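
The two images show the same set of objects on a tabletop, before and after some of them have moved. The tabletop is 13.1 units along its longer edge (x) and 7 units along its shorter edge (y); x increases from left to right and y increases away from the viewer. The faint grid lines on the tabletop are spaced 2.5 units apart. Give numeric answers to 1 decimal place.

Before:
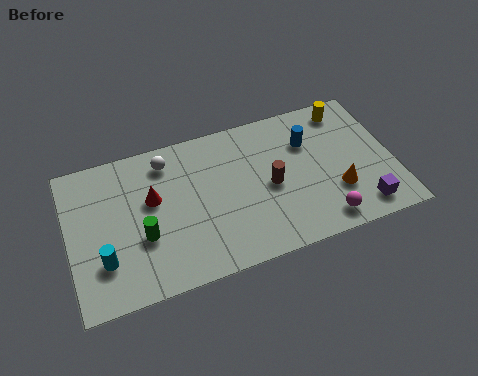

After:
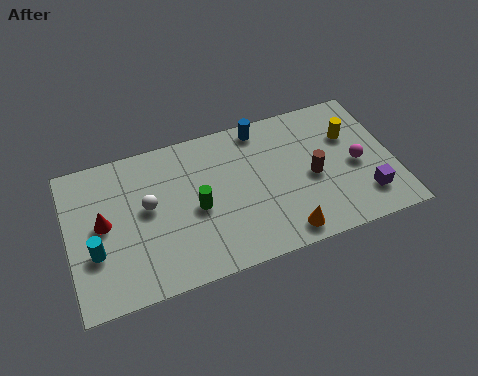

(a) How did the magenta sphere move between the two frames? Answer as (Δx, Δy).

(1.6, 2.2)

The magenta sphere started near (10.0, 1.0) and ended near (11.6, 3.2).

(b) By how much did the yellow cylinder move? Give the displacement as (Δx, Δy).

(0.0, -1.3)

From the two frames, the yellow cylinder sits at roughly (11.5, 6.0) before and (11.5, 4.7) after.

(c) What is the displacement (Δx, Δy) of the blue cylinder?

(-1.8, 1.3)

The blue cylinder was at about (9.8, 4.9) and moved to about (8.0, 6.2).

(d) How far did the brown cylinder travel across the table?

1.7

The brown cylinder was near (8.1, 3.3) before and (9.8, 3.2) after, so it travelled √(1.7² + 0.1²) ≈ 1.7 units.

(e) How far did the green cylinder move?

2.3

The green cylinder moved from about (2.9, 2.6) to (5.1, 3.2), a distance of √(2.2² + 0.6²) ≈ 2.3.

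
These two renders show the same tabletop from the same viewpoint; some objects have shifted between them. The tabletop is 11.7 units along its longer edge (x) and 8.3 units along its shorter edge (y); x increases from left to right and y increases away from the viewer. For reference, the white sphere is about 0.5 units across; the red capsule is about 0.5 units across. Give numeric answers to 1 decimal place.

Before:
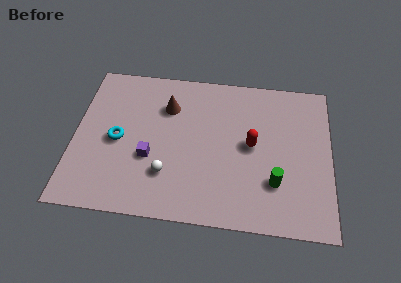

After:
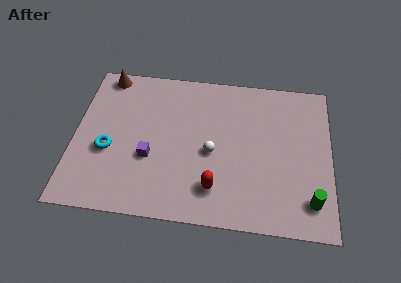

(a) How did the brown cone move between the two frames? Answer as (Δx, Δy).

(-2.9, 1.5)

The brown cone started near (4.2, 6.0) and ended near (1.3, 7.5).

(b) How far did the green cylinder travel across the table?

1.8

The green cylinder was near (9.2, 2.4) before and (10.8, 1.6) after, so it travelled √(1.6² + 0.8²) ≈ 1.8 units.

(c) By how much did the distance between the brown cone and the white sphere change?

+2.6

They were about 3.7 units apart before and 6.3 after — 2.6 units further apart.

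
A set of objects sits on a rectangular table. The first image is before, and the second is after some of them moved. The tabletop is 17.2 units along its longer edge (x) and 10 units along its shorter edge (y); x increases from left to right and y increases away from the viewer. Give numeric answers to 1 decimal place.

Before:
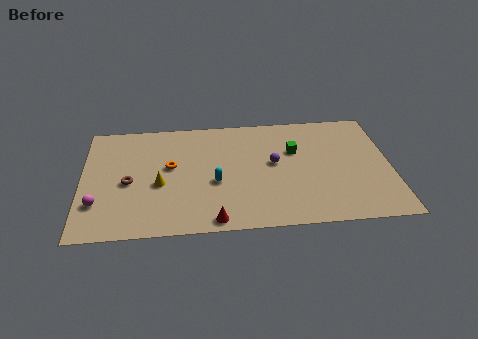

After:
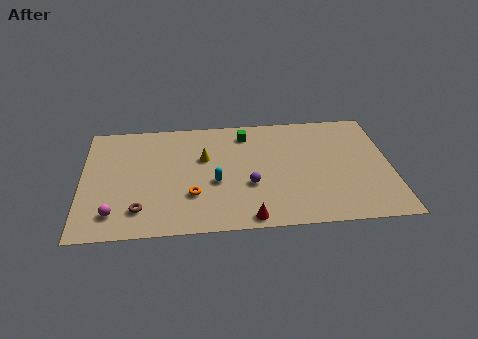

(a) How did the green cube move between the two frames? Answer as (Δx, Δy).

(-2.7, 1.8)

From the two frames, the green cube sits at roughly (11.9, 6.5) before and (9.2, 8.3) after.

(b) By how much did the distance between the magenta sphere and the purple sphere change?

-2.5

Before: roughly 10.2 units apart; after: 7.7. That's 2.5 units closer together.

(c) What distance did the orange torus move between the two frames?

2.9

From (4.9, 5.7) to (6.1, 3.1), the orange torus covered √(1.2² + 2.6²) ≈ 2.9 units.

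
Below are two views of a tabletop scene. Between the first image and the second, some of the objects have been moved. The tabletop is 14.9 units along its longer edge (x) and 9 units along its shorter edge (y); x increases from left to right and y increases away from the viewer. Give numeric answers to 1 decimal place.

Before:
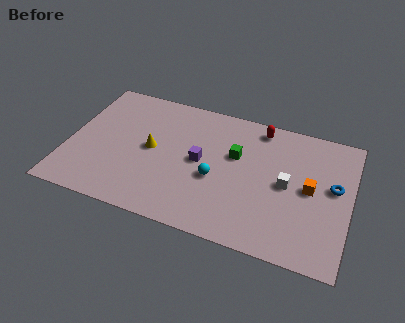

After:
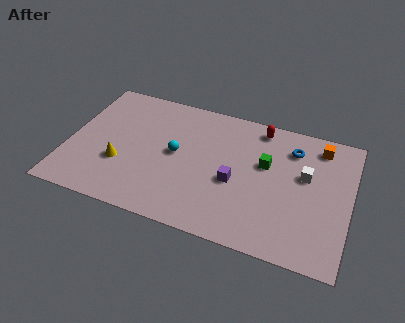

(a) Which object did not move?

the red capsule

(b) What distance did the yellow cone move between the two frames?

2.1

The yellow cone was near (4.4, 4.6) before and (2.9, 3.1) after, so it travelled √(1.5² + 1.5²) ≈ 2.1 units.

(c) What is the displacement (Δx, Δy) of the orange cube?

(0.3, 3.0)

The orange cube started near (12.8, 4.6) and ended near (13.1, 7.6).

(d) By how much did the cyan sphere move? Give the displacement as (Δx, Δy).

(-2.2, 1.0)

From the two frames, the cyan sphere sits at roughly (7.9, 3.7) before and (5.7, 4.7) after.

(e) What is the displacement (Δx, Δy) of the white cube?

(0.9, 0.9)

The white cube started near (11.6, 4.5) and ended near (12.5, 5.4).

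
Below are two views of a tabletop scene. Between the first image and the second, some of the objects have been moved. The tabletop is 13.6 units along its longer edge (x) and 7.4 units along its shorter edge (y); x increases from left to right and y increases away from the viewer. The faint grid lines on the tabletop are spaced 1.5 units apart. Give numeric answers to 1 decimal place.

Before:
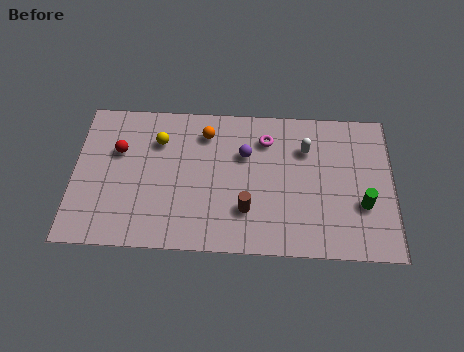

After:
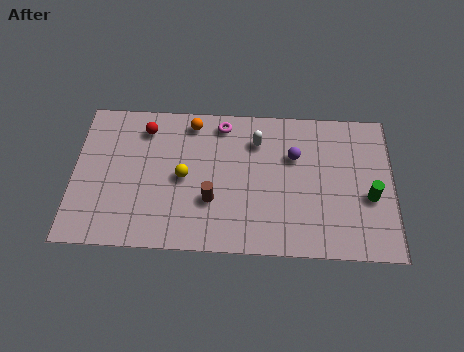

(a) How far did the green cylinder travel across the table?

0.5

The green cylinder was near (12.3, 2.6) before and (12.6, 3.0) after, so it travelled √(0.3² + 0.4²) ≈ 0.5 units.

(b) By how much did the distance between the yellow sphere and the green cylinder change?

-1.2

Before: roughly 9.1 units apart; after: 7.9. That's 1.2 units closer together.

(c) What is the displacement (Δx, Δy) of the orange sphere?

(-0.6, 0.5)

The orange sphere was at about (5.6, 5.9) and moved to about (5.0, 6.4).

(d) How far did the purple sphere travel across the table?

2.1

The purple sphere was near (7.3, 4.9) before and (9.4, 4.9) after, so it travelled √(2.1² + 0.0²) ≈ 2.1 units.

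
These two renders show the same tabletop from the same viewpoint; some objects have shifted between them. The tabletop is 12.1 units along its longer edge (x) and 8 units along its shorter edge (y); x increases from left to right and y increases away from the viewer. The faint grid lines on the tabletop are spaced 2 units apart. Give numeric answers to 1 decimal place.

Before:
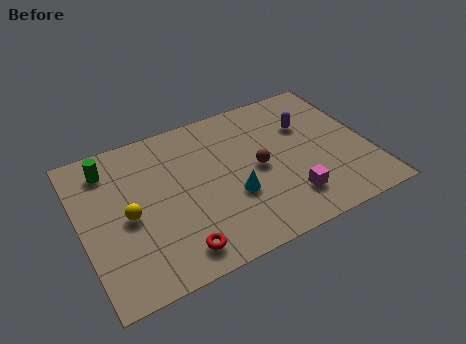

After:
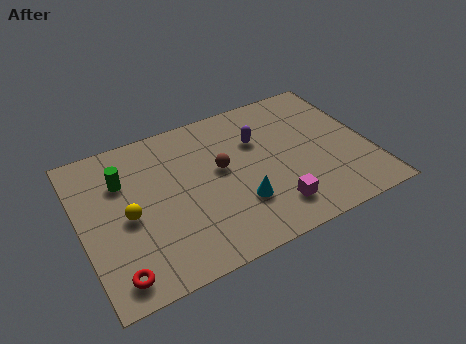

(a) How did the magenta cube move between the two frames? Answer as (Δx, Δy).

(-0.7, -0.2)

The magenta cube started near (8.4, 1.8) and ended near (7.7, 1.6).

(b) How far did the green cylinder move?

1.0

From (1.4, 6.5) to (1.9, 5.6), the green cylinder covered √(0.5² + 0.9²) ≈ 1.0 units.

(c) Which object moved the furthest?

the red torus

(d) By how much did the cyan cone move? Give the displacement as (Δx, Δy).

(0.2, -0.5)

From the two frames, the cyan cone sits at roughly (6.2, 2.9) before and (6.4, 2.4) after.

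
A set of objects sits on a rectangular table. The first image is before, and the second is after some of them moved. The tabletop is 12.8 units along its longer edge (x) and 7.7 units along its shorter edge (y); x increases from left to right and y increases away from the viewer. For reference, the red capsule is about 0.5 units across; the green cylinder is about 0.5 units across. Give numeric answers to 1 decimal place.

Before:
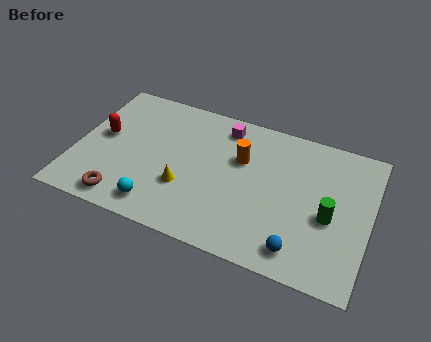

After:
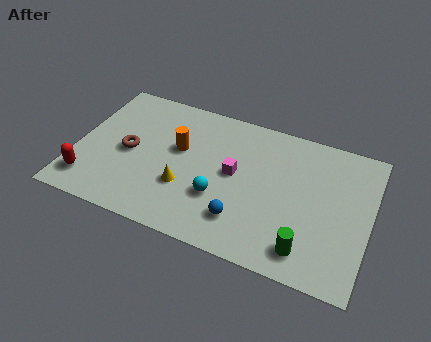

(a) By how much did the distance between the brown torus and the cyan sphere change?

+2.7

They were about 1.5 units apart before and 4.2 after — 2.7 units further apart.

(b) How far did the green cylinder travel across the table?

2.2

The green cylinder was near (11.1, 3.3) before and (10.3, 1.3) after, so it travelled √(0.8² + 2.0²) ≈ 2.2 units.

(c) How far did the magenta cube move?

2.5

From (6.2, 6.5) to (6.9, 4.1), the magenta cube covered √(0.7² + 2.4²) ≈ 2.5 units.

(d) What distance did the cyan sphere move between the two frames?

2.9

The cyan sphere moved from about (3.9, 1.2) to (6.4, 2.6), a distance of √(2.5² + 1.4²) ≈ 2.9.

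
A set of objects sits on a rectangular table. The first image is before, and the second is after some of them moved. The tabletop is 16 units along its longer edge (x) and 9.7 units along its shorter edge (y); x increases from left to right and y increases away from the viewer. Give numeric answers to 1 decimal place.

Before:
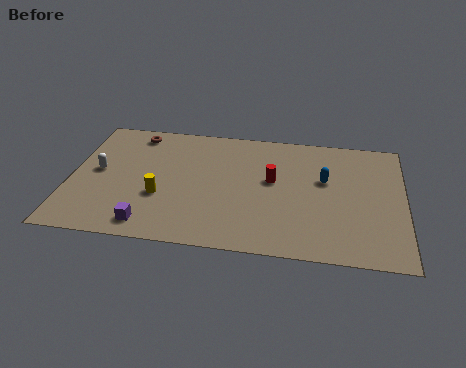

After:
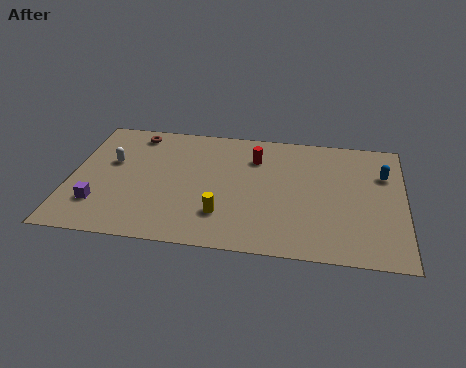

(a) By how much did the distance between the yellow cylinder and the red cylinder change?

-0.8

The distance was about 5.7 in the first image and 4.9 in the second, so they moved 0.8 units closer together.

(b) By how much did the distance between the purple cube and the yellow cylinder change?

+3.7

Before: roughly 2.2 units apart; after: 5.9. That's 3.7 units further apart.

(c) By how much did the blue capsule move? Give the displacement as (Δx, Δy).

(2.8, 0.8)

The blue capsule started near (12.2, 5.9) and ended near (15.0, 6.7).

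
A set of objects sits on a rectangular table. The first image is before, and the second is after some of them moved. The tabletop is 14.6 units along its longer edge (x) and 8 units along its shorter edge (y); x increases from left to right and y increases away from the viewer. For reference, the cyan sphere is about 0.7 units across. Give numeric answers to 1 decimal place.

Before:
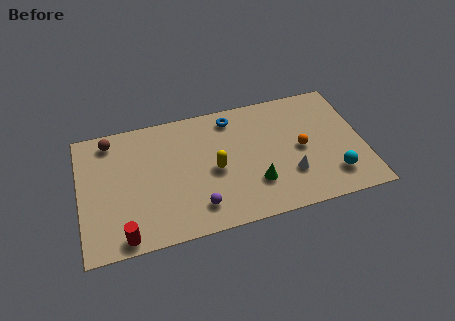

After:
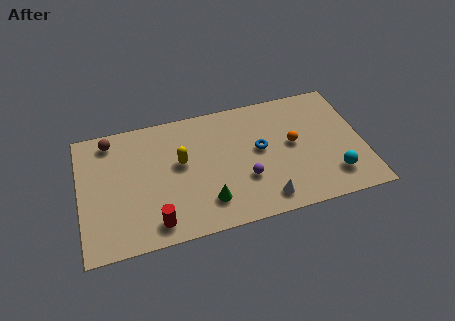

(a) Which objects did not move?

the cyan sphere and the brown sphere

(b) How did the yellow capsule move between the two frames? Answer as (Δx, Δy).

(-1.7, 0.9)

The yellow capsule was at about (6.9, 3.7) and moved to about (5.2, 4.6).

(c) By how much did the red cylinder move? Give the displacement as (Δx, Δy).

(1.6, 0.4)

From the two frames, the red cylinder sits at roughly (2.1, 0.8) before and (3.7, 1.2) after.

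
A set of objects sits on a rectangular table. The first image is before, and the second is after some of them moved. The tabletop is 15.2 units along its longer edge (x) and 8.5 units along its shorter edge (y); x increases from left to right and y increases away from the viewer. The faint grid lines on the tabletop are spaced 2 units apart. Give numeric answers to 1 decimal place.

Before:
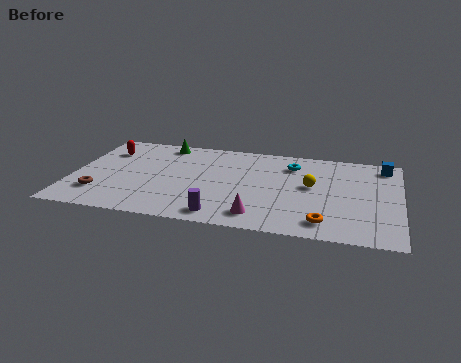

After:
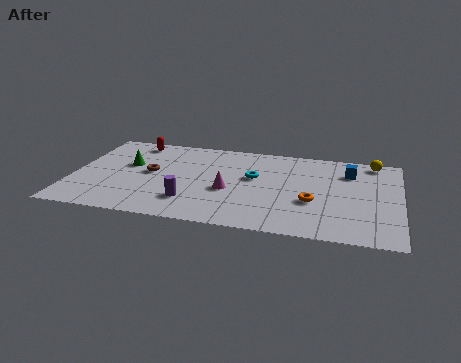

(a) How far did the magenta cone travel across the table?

2.6

The magenta cone was near (8.8, 1.4) before and (7.3, 3.5) after, so it travelled √(1.5² + 2.1²) ≈ 2.6 units.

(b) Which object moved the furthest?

the yellow sphere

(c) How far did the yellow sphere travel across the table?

4.0

The yellow sphere moved from about (11.1, 4.7) to (13.9, 7.6), a distance of √(2.8² + 2.9²) ≈ 4.0.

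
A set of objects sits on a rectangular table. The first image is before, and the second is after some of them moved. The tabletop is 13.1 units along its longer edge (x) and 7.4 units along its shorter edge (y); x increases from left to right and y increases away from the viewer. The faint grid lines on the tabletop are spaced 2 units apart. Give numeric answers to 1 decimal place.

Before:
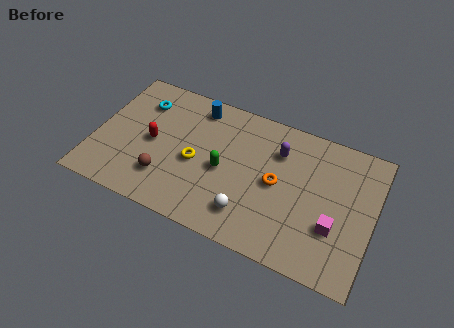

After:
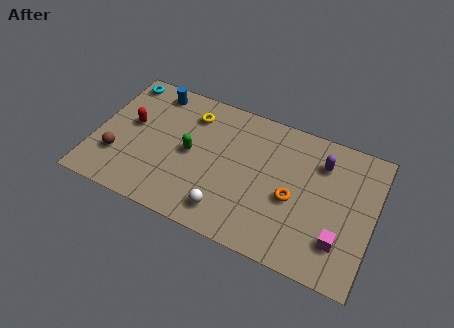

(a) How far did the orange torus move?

0.9

From (8.6, 3.7) to (9.4, 3.2), the orange torus covered √(0.8² + 0.5²) ≈ 0.9 units.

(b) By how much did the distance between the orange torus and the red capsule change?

+2.0

The distance was about 5.9 in the first image and 7.9 in the second, so they moved 2.0 units further apart.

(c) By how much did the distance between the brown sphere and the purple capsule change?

+3.8

They were about 6.1 units apart before and 9.9 after — 3.8 units further apart.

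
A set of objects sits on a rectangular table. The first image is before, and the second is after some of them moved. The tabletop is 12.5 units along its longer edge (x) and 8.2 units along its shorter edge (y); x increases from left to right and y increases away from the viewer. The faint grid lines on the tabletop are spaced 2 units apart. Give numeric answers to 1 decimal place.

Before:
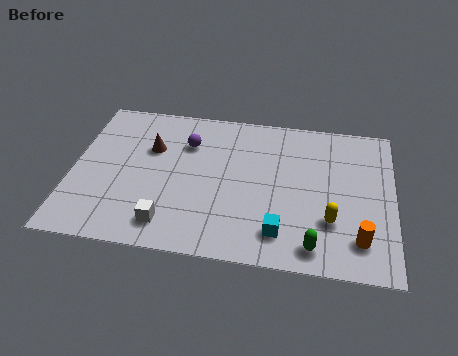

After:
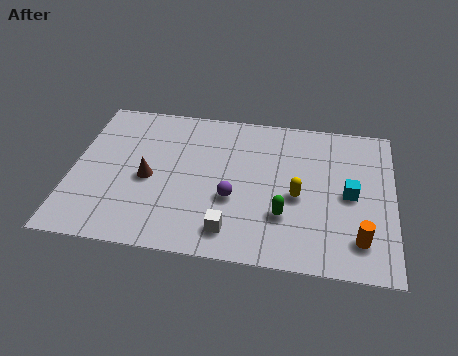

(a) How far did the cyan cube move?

3.5

From (8.2, 1.6) to (10.8, 4.0), the cyan cube covered √(2.6² + 2.4²) ≈ 3.5 units.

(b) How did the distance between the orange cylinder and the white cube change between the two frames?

-2.4

The distance was about 7.3 in the first image and 4.9 in the second, so they moved 2.4 units closer together.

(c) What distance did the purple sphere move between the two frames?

3.4

From (4.4, 5.9) to (6.3, 3.1), the purple sphere covered √(1.9² + 2.8²) ≈ 3.4 units.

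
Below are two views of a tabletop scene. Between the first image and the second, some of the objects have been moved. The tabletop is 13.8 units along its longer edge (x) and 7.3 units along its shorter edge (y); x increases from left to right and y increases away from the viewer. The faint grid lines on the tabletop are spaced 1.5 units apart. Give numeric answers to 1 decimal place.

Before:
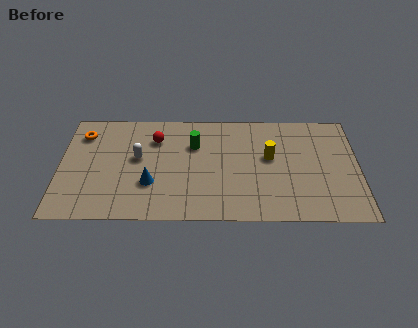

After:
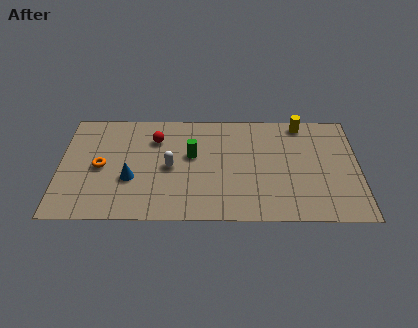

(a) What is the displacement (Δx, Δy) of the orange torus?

(0.9, -2.2)

The orange torus started near (1.0, 5.7) and ended near (1.9, 3.5).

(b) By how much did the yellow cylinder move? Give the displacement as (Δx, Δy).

(1.5, 2.3)

The yellow cylinder was at about (9.7, 4.2) and moved to about (11.2, 6.5).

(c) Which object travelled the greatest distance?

the yellow cylinder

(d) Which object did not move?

the red sphere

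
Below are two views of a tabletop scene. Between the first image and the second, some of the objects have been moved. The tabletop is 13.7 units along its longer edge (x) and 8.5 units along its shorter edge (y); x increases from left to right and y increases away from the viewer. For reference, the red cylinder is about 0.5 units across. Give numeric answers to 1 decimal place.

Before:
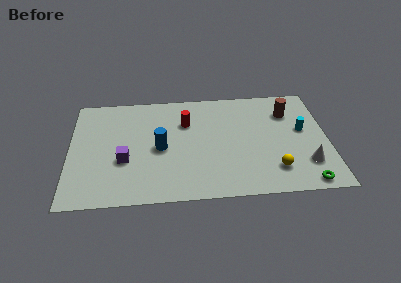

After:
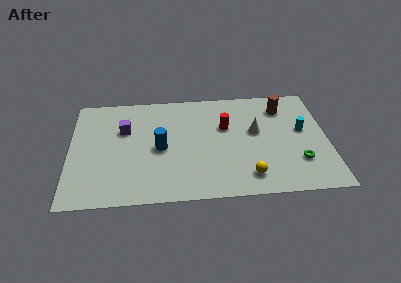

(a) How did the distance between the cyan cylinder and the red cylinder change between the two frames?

-2.2

The distance was about 6.3 in the first image and 4.1 in the second, so they moved 2.2 units closer together.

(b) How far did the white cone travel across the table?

3.7

From (12.5, 2.2) to (9.9, 4.9), the white cone covered √(2.6² + 2.7²) ≈ 3.7 units.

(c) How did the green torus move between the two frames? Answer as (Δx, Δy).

(-0.3, 1.6)

The green torus was at about (12.4, 0.8) and moved to about (12.1, 2.4).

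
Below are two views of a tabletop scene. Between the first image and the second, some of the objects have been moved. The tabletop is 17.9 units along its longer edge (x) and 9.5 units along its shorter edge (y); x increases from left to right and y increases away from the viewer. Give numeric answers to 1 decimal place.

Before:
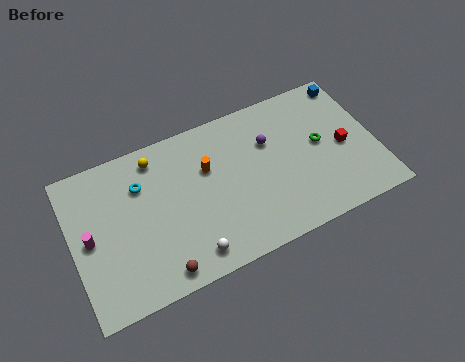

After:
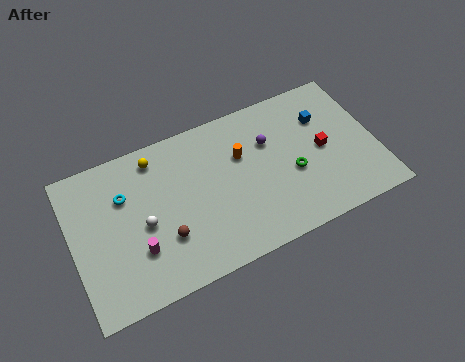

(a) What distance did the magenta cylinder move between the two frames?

3.2

The magenta cylinder moved from about (1.0, 4.7) to (3.6, 2.9), a distance of √(2.6² + 1.8²) ≈ 3.2.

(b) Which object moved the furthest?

the white sphere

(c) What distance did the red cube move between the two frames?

1.2

The red cube moved from about (16.0, 4.4) to (14.8, 4.7), a distance of √(1.2² + 0.3²) ≈ 1.2.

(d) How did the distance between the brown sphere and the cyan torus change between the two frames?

-1.7

The distance was about 5.7 in the first image and 4.0 in the second, so they moved 1.7 units closer together.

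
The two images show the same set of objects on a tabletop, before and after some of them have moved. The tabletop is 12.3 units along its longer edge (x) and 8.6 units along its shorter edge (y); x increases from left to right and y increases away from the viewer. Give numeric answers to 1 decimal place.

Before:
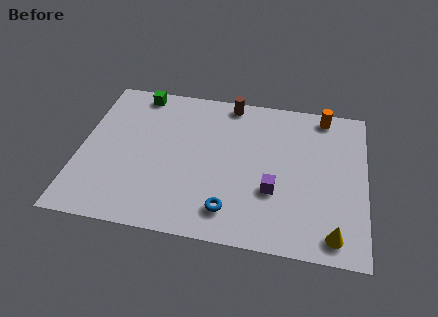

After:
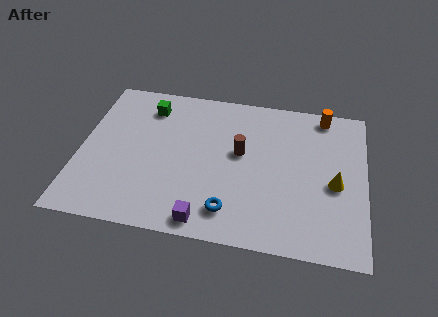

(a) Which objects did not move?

the blue torus and the orange cylinder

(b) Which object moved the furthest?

the purple cube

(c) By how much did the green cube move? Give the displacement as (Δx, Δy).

(0.5, -0.8)

The green cube started near (2.3, 7.7) and ended near (2.8, 6.9).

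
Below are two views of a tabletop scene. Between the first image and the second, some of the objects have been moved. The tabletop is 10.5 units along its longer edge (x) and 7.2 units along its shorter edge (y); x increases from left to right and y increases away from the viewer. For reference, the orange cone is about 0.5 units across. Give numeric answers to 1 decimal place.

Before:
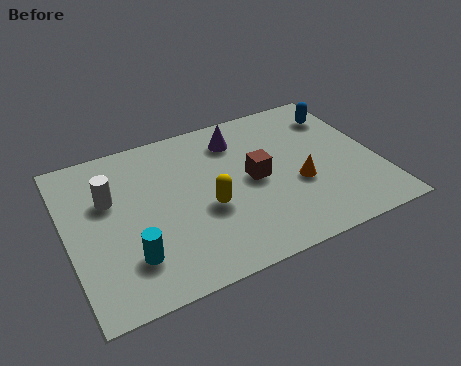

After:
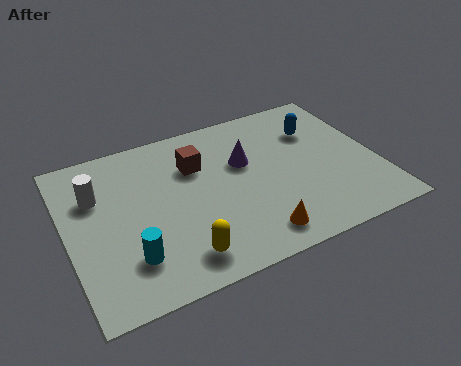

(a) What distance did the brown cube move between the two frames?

2.3

The brown cube moved from about (6.3, 3.6) to (4.5, 5.0), a distance of √(1.8² + 1.4²) ≈ 2.3.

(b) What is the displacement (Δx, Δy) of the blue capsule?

(-0.9, -0.5)

The blue capsule started near (9.6, 5.6) and ended near (8.7, 5.1).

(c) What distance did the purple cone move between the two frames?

1.2

The purple cone was near (6.0, 5.7) before and (6.1, 4.5) after, so it travelled √(0.1² + 1.2²) ≈ 1.2 units.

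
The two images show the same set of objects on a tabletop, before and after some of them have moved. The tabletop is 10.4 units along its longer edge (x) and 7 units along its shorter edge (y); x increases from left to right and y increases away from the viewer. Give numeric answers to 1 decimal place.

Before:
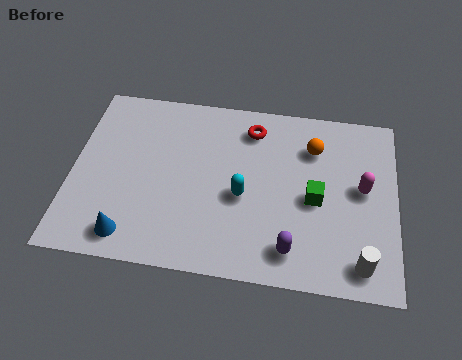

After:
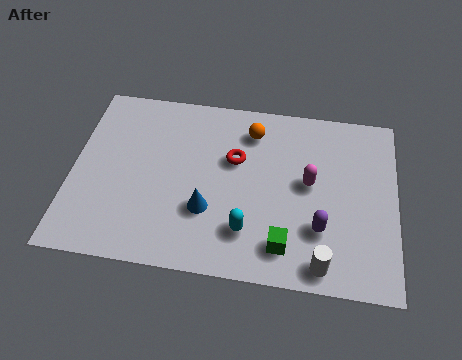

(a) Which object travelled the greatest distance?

the blue cone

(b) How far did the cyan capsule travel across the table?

1.3

The cyan capsule moved from about (5.5, 3.0) to (5.7, 1.7), a distance of √(0.2² + 1.3²) ≈ 1.3.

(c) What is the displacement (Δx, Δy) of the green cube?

(-0.9, -1.9)

The green cube was at about (7.8, 3.2) and moved to about (6.9, 1.3).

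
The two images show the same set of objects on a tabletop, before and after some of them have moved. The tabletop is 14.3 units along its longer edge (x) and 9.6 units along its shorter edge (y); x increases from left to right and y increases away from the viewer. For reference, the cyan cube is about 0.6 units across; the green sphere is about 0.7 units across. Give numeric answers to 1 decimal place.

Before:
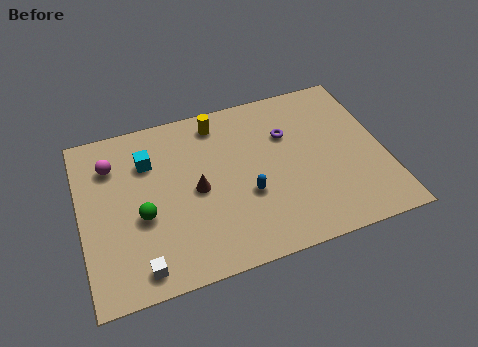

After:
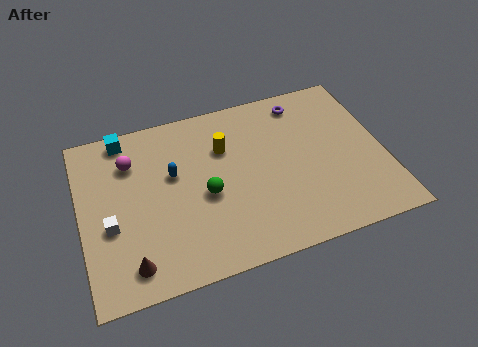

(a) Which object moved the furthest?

the brown cone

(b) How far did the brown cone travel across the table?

4.5

The brown cone was near (5.4, 4.6) before and (2.1, 1.5) after, so it travelled √(3.3² + 3.1²) ≈ 4.5 units.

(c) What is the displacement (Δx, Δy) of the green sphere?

(3.0, 0.3)

From the two frames, the green sphere sits at roughly (2.8, 3.9) before and (5.8, 4.2) after.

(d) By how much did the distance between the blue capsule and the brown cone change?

+2.4

The distance was about 2.5 in the first image and 4.9 in the second, so they moved 2.4 units further apart.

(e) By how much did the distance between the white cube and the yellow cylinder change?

-1.9

The distance was about 8.2 in the first image and 6.3 in the second, so they moved 1.9 units closer together.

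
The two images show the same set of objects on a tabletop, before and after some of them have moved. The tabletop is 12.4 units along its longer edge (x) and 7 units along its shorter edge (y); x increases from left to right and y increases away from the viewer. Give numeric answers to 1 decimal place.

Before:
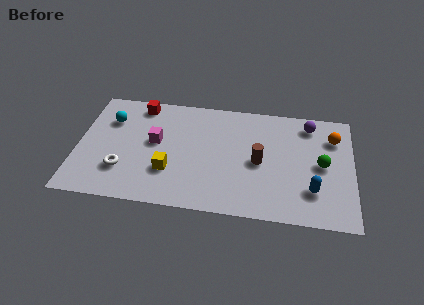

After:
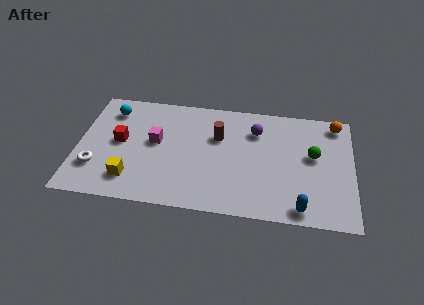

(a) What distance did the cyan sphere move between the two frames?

0.6

The cyan sphere was near (1.4, 5.0) before and (1.4, 5.6) after, so it travelled √(0.0² + 0.6²) ≈ 0.6 units.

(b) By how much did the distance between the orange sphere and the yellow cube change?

+2.3

The distance was about 7.9 in the first image and 10.2 in the second, so they moved 2.3 units further apart.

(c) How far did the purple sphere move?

2.5

The purple sphere was near (10.4, 5.9) before and (8.0, 5.2) after, so it travelled √(2.4² + 0.7²) ≈ 2.5 units.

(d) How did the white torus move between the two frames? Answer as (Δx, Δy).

(-1.2, 0.0)

From the two frames, the white torus sits at roughly (2.1, 2.0) before and (0.9, 2.0) after.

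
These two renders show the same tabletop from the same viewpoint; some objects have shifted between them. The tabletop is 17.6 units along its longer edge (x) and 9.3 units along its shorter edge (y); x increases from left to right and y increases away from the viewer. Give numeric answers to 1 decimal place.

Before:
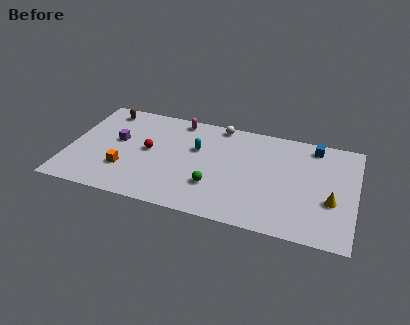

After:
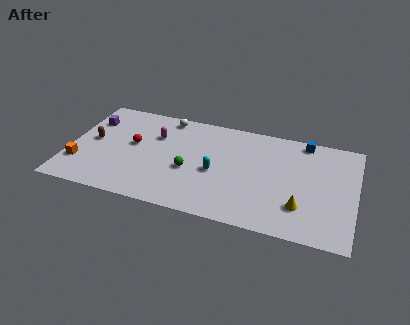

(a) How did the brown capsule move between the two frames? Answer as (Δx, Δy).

(-0.5, -3.1)

The brown capsule was at about (1.9, 8.0) and moved to about (1.4, 4.9).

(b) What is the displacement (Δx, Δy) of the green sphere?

(-1.6, 1.0)

The green sphere was at about (9.1, 2.8) and moved to about (7.5, 3.8).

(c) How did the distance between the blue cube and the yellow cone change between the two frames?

+1.1

Before: roughly 4.8 units apart; after: 5.9. That's 1.1 units further apart.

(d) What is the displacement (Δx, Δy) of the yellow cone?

(-1.8, -1.0)

The yellow cone was at about (16.2, 3.5) and moved to about (14.4, 2.5).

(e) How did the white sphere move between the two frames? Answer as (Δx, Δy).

(-3.3, -0.2)

The white sphere started near (9.0, 8.5) and ended near (5.7, 8.3).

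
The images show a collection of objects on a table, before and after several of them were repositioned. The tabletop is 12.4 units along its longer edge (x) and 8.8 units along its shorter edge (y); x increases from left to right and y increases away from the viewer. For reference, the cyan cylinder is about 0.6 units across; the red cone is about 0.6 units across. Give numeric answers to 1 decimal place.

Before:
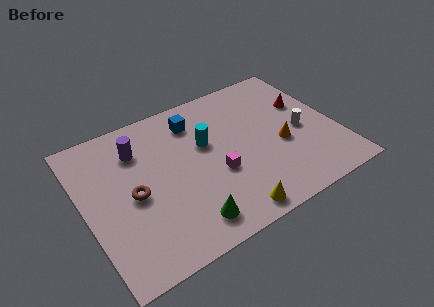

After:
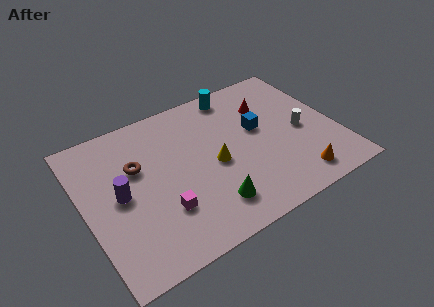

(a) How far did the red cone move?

1.9

From (11.2, 5.6) to (9.4, 6.3), the red cone covered √(1.8² + 0.7²) ≈ 1.9 units.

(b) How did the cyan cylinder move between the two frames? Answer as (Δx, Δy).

(1.9, 2.4)

The cyan cylinder started near (6.1, 5.4) and ended near (8.0, 7.8).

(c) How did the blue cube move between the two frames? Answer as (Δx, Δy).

(2.9, -1.9)

From the two frames, the blue cube sits at roughly (5.8, 7.0) before and (8.7, 5.1) after.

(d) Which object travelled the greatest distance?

the blue cube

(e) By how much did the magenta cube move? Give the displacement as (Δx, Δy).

(-2.8, -0.8)

The magenta cube started near (6.3, 3.4) and ended near (3.5, 2.6).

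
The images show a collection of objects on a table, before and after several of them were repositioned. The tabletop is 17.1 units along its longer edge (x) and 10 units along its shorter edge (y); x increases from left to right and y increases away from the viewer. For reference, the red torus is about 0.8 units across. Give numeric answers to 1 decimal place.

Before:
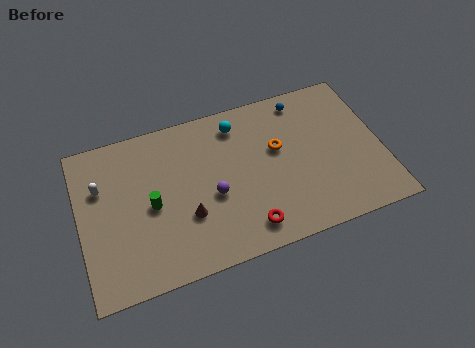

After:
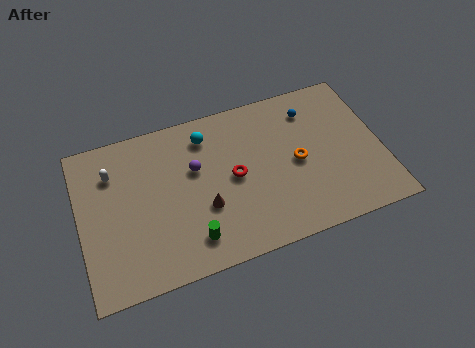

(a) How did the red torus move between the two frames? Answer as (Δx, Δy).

(-0.4, 3.4)

The red torus was at about (9.1, 1.6) and moved to about (8.7, 5.0).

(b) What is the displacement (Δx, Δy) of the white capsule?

(0.7, 0.7)

The white capsule was at about (1.3, 6.7) and moved to about (2.0, 7.4).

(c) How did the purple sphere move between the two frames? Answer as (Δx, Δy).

(-0.8, 2.0)

The purple sphere started near (7.4, 4.2) and ended near (6.6, 6.2).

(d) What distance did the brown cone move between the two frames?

1.0

The brown cone moved from about (5.9, 3.4) to (6.9, 3.6), a distance of √(1.0² + 0.2²) ≈ 1.0.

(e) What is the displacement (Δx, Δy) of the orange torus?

(1.0, -1.2)

The orange torus was at about (11.3, 6.0) and moved to about (12.3, 4.8).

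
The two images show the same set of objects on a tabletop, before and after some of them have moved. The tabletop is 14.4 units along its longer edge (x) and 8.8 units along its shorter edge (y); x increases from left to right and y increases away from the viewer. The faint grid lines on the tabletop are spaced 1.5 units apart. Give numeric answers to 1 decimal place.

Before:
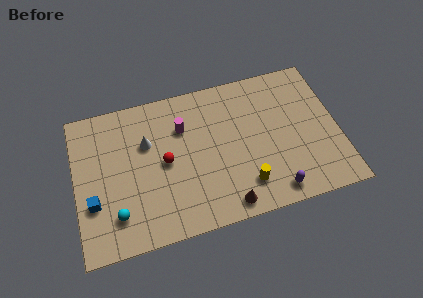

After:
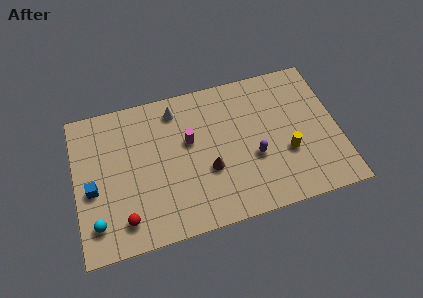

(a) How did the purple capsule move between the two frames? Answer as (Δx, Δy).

(-0.9, 2.3)

The purple capsule was at about (10.6, 1.1) and moved to about (9.7, 3.4).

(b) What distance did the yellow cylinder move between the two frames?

2.7

The yellow cylinder moved from about (9.1, 1.9) to (11.5, 3.2), a distance of √(2.4² + 1.3²) ≈ 2.7.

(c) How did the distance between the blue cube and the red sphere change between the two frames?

-1.5

Before: roughly 4.2 units apart; after: 2.7. That's 1.5 units closer together.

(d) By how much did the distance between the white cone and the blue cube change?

+1.8

The distance was about 4.2 in the first image and 6.0 in the second, so they moved 1.8 units further apart.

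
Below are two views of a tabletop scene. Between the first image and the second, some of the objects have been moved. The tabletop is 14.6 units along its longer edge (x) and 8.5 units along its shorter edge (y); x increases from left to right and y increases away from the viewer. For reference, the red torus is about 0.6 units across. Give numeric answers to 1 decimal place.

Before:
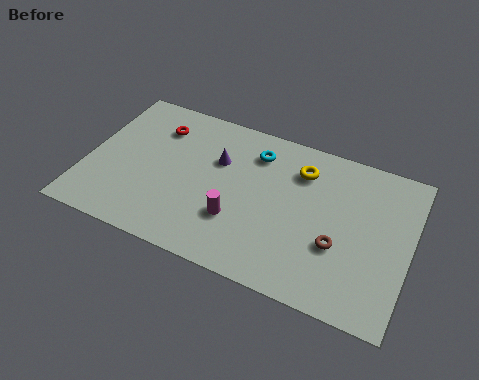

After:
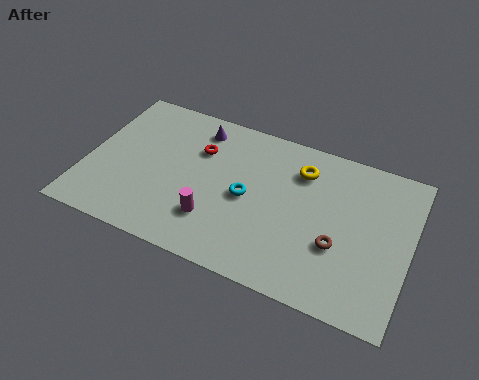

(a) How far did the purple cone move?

1.9

From (5.8, 5.6) to (4.7, 7.1), the purple cone covered √(1.1² + 1.5²) ≈ 1.9 units.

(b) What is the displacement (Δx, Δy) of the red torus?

(2.0, -0.6)

The red torus was at about (2.9, 6.5) and moved to about (4.9, 5.9).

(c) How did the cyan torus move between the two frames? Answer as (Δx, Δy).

(-0.1, -2.6)

From the two frames, the cyan torus sits at roughly (7.4, 6.7) before and (7.3, 4.1) after.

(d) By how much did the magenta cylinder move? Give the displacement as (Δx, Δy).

(-1.0, -0.4)

From the two frames, the magenta cylinder sits at roughly (7.0, 2.7) before and (6.0, 2.3) after.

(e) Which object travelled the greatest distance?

the cyan torus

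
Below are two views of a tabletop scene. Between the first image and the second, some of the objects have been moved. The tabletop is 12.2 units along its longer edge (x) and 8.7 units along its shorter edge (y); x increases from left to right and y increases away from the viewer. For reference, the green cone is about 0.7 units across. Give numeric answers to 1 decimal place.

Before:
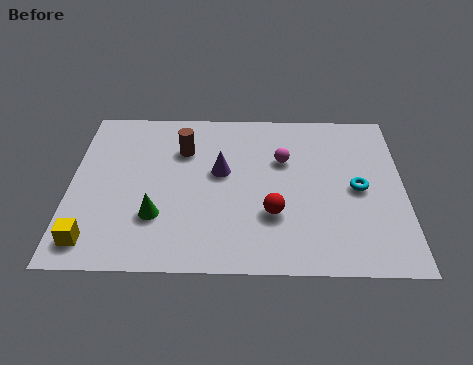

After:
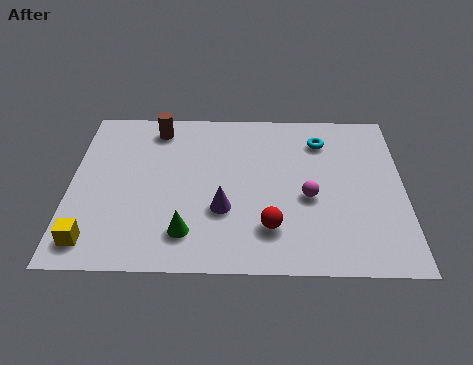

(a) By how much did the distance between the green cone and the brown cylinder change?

+2.0

Before: roughly 3.7 units apart; after: 5.7. That's 2.0 units further apart.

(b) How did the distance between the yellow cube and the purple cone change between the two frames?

-0.9

Before: roughly 5.9 units apart; after: 5.0. That's 0.9 units closer together.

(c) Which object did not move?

the yellow cube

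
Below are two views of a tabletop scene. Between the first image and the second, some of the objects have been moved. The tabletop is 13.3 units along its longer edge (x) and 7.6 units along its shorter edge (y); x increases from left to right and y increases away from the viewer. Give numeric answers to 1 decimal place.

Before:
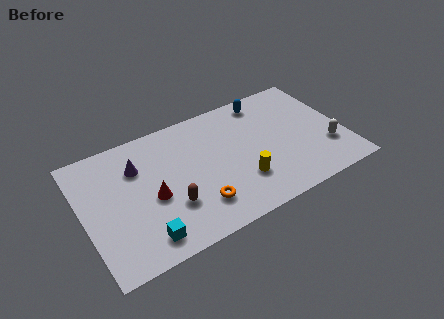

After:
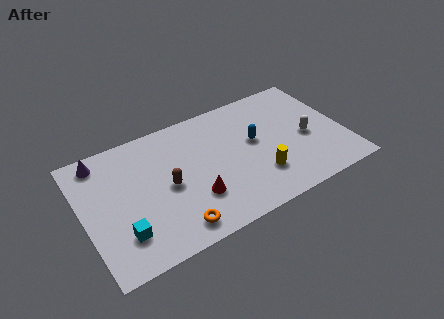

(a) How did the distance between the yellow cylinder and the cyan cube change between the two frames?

+1.8

Before: roughly 5.2 units apart; after: 7.0. That's 1.8 units further apart.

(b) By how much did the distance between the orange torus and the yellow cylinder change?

+2.3

They were about 2.3 units apart before and 4.6 after — 2.3 units further apart.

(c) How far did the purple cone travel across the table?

2.1

The purple cone moved from about (2.9, 5.4) to (1.2, 6.6), a distance of √(1.7² + 1.2²) ≈ 2.1.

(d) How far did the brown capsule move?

1.2

The brown capsule moved from about (4.2, 2.4) to (4.2, 3.6), a distance of √(0.0² + 1.2²) ≈ 1.2.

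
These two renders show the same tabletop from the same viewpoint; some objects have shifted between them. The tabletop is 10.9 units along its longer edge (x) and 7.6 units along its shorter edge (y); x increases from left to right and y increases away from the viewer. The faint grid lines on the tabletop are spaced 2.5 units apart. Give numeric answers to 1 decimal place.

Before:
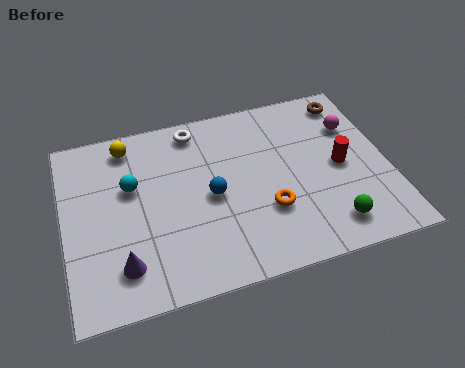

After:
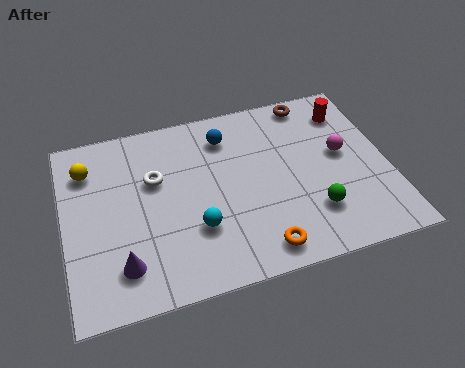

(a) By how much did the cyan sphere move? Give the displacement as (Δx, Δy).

(2.0, -2.3)

From the two frames, the cyan sphere sits at roughly (2.3, 4.7) before and (4.3, 2.4) after.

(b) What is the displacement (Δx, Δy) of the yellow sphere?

(-1.4, -0.7)

The yellow sphere was at about (2.3, 6.5) and moved to about (0.9, 5.8).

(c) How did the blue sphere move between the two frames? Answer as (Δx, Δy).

(0.7, 2.4)

The blue sphere started near (4.9, 3.6) and ended near (5.6, 6.0).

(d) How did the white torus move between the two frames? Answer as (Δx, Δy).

(-1.5, -1.8)

From the two frames, the white torus sits at roughly (4.6, 6.6) before and (3.1, 4.8) after.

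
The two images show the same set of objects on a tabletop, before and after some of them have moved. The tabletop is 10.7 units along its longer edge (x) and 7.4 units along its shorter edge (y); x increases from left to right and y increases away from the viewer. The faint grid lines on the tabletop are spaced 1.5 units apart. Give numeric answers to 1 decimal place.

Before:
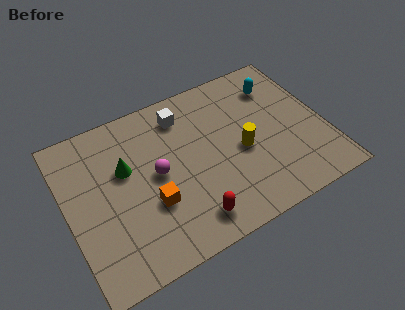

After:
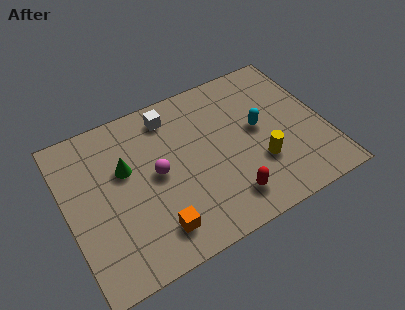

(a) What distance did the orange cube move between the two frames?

1.2

The orange cube moved from about (3.3, 2.6) to (3.3, 1.4), a distance of √(0.0² + 1.2²) ≈ 1.2.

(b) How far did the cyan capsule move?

2.0

The cyan capsule moved from about (9.1, 5.7) to (8.0, 4.0), a distance of √(1.1² + 1.7²) ≈ 2.0.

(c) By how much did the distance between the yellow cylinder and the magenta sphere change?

+0.8

Before: roughly 3.5 units apart; after: 4.3. That's 0.8 units further apart.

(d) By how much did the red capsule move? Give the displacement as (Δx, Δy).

(1.6, 0.2)

The red capsule started near (4.7, 1.2) and ended near (6.3, 1.4).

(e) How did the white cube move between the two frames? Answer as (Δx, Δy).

(-0.5, 0.2)

The white cube was at about (5.1, 6.0) and moved to about (4.6, 6.2).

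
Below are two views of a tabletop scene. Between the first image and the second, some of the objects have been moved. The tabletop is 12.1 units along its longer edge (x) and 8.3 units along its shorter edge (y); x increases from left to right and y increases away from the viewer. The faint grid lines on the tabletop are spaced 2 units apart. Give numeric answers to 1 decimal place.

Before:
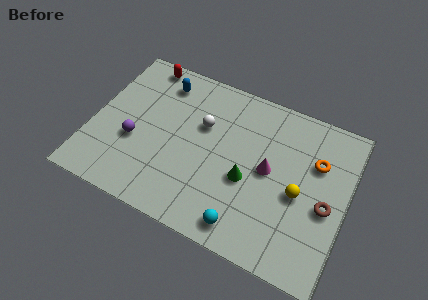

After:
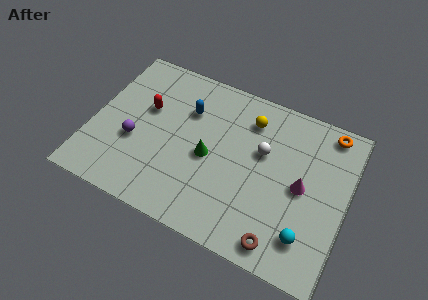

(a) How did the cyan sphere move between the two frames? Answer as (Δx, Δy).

(2.8, 0.7)

The cyan sphere was at about (7.7, 1.1) and moved to about (10.5, 1.8).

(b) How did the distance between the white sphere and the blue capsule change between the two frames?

+1.1

They were about 2.7 units apart before and 3.8 after — 1.1 units further apart.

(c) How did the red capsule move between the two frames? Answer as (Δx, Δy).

(0.5, -2.4)

The red capsule was at about (1.9, 7.5) and moved to about (2.4, 5.1).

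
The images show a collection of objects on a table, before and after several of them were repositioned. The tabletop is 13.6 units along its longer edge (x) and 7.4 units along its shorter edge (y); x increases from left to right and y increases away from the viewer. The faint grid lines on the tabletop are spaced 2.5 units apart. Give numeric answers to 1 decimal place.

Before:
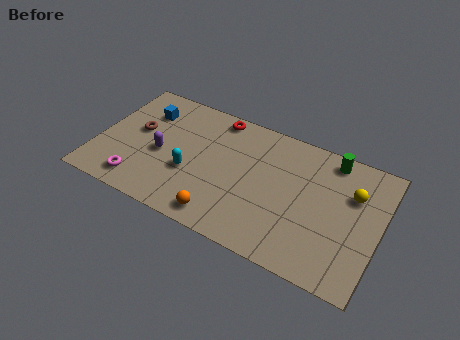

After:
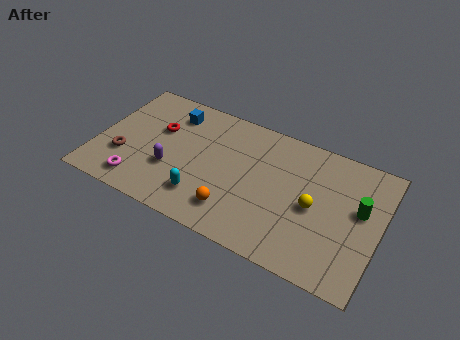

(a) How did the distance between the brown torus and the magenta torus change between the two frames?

-1.5

They were about 3.0 units apart before and 1.5 after — 1.5 units closer together.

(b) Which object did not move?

the magenta torus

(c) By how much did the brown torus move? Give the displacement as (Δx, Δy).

(-0.4, -1.8)

The brown torus started near (1.8, 4.2) and ended near (1.4, 2.4).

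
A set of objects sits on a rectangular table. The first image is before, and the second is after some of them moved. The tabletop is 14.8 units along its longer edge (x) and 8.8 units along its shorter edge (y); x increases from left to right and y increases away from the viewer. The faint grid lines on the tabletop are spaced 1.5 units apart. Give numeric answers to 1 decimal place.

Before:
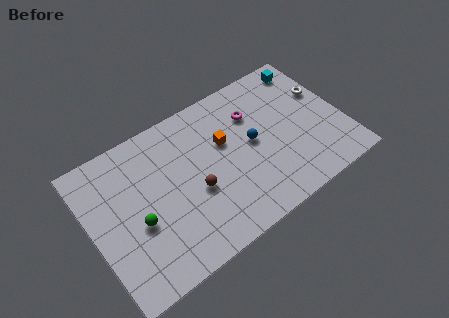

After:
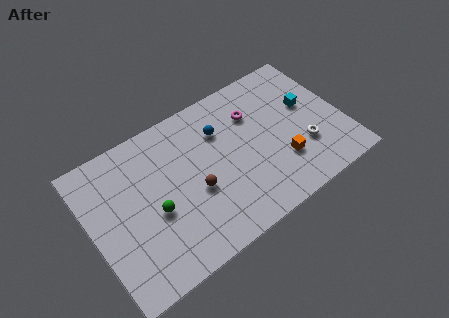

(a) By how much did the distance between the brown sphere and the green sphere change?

-1.0

They were about 3.4 units apart before and 2.4 after — 1.0 units closer together.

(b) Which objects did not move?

the magenta torus and the brown sphere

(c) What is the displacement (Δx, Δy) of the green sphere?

(1.0, 0.1)

From the two frames, the green sphere sits at roughly (2.5, 3.6) before and (3.5, 3.7) after.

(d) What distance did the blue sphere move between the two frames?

2.3

The blue sphere was near (9.5, 4.6) before and (7.9, 6.3) after, so it travelled √(1.6² + 1.7²) ≈ 2.3 units.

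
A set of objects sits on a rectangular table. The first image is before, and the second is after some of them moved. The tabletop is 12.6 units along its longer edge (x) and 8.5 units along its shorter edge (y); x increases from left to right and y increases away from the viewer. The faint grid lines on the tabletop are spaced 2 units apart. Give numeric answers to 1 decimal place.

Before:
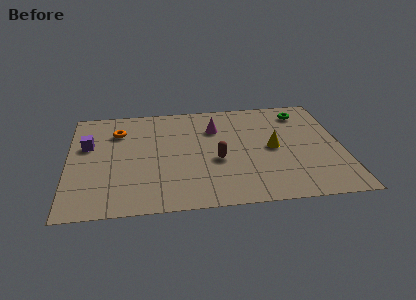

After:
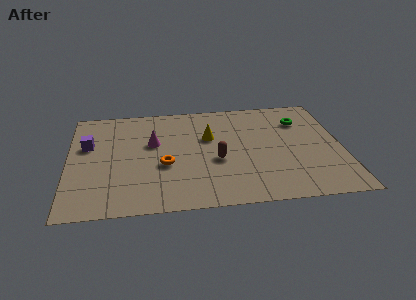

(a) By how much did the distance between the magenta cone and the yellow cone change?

-0.6

The distance was about 3.2 in the first image and 2.6 in the second, so they moved 0.6 units closer together.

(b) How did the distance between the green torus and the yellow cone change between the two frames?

+1.2

The distance was about 3.2 in the first image and 4.4 in the second, so they moved 1.2 units further apart.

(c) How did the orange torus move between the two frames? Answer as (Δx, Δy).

(2.1, -2.9)

The orange torus started near (2.3, 6.3) and ended near (4.4, 3.4).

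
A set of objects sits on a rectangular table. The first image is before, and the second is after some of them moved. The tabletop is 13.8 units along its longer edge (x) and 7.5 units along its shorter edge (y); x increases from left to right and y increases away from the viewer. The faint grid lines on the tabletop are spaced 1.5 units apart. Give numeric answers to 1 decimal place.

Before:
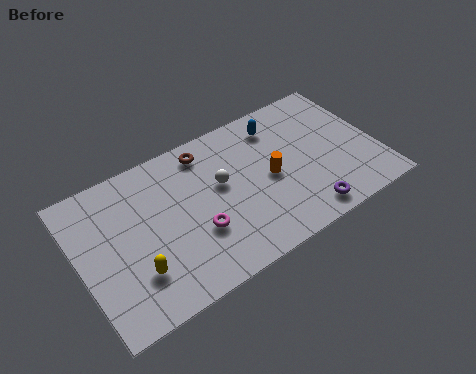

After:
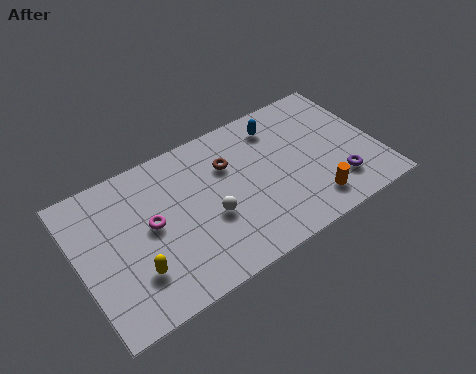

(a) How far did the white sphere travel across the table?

1.6

The white sphere moved from about (6.6, 4.4) to (5.9, 3.0), a distance of √(0.7² + 1.4²) ≈ 1.6.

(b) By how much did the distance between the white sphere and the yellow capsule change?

-1.2

The distance was about 4.9 in the first image and 3.7 in the second, so they moved 1.2 units closer together.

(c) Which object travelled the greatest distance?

the orange cylinder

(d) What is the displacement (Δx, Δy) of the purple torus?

(1.7, 0.8)

From the two frames, the purple torus sits at roughly (10.0, 1.0) before and (11.7, 1.8) after.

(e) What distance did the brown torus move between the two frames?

1.5

From (6.2, 6.4) to (7.1, 5.2), the brown torus covered √(0.9² + 1.2²) ≈ 1.5 units.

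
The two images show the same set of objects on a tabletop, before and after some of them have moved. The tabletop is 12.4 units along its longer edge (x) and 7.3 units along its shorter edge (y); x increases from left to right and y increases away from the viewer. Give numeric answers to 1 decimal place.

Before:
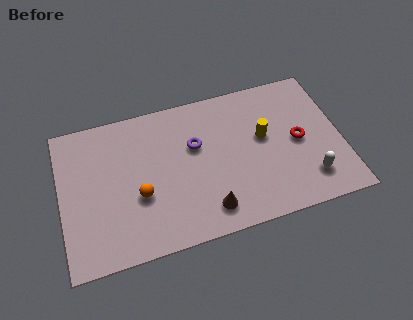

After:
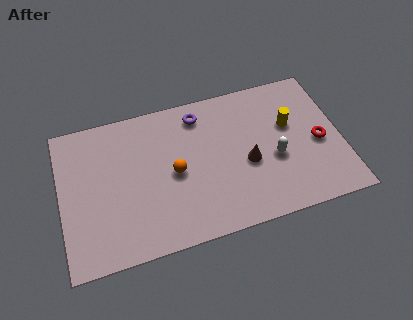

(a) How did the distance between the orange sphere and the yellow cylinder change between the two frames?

-0.5

They were about 5.8 units apart before and 5.3 after — 0.5 units closer together.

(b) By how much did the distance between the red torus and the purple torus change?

+1.2

Before: roughly 4.6 units apart; after: 5.8. That's 1.2 units further apart.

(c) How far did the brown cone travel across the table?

2.6

The brown cone was near (6.3, 1.3) before and (8.2, 3.1) after, so it travelled √(1.9² + 1.8²) ≈ 2.6 units.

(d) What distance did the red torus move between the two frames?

0.9

The red torus was near (10.5, 3.6) before and (11.4, 3.3) after, so it travelled √(0.9² + 0.3²) ≈ 0.9 units.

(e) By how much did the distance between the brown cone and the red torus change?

-1.6

Before: roughly 4.8 units apart; after: 3.2. That's 1.6 units closer together.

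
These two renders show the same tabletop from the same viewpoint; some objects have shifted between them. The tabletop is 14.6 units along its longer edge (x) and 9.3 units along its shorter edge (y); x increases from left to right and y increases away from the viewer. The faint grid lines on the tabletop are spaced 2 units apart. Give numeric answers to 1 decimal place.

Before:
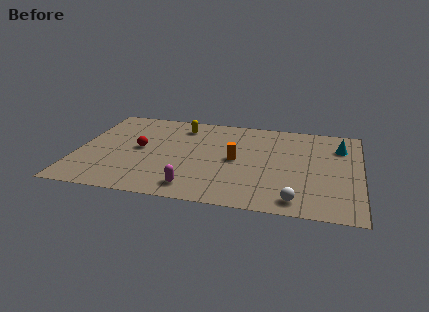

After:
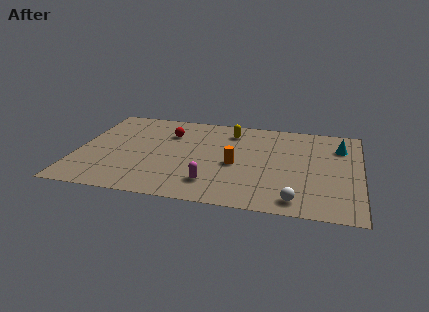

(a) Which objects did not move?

the white sphere and the cyan cone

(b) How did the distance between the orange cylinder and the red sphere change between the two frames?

-0.6

Before: roughly 5.0 units apart; after: 4.4. That's 0.6 units closer together.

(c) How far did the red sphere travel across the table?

2.4

From (3.2, 4.8) to (4.6, 6.7), the red sphere covered √(1.4² + 1.9²) ≈ 2.4 units.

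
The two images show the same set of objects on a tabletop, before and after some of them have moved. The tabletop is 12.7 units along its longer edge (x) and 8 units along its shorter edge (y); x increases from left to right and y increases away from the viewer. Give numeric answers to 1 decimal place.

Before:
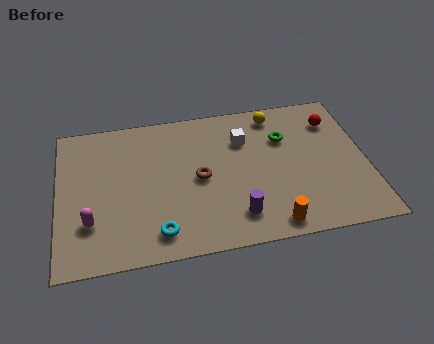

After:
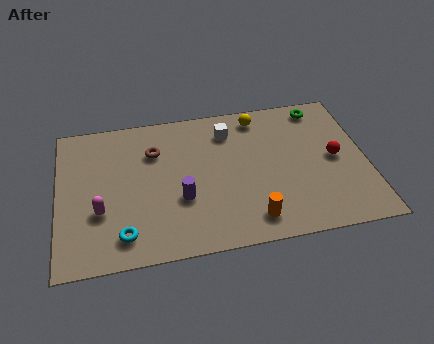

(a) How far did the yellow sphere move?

0.7

The yellow sphere moved from about (9.1, 6.9) to (8.4, 6.9), a distance of √(0.7² + 0.0²) ≈ 0.7.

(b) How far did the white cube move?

0.8

The white cube was near (7.7, 5.7) before and (7.1, 6.3) after, so it travelled √(0.6² + 0.6²) ≈ 0.8 units.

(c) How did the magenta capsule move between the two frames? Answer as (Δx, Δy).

(0.4, 0.5)

From the two frames, the magenta capsule sits at roughly (1.3, 2.3) before and (1.7, 2.8) after.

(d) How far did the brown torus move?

2.5

The brown torus moved from about (5.8, 3.9) to (4.0, 5.7), a distance of √(1.8² + 1.8²) ≈ 2.5.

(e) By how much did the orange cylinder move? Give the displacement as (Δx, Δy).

(-0.8, 0.4)

The orange cylinder started near (8.6, 0.9) and ended near (7.8, 1.3).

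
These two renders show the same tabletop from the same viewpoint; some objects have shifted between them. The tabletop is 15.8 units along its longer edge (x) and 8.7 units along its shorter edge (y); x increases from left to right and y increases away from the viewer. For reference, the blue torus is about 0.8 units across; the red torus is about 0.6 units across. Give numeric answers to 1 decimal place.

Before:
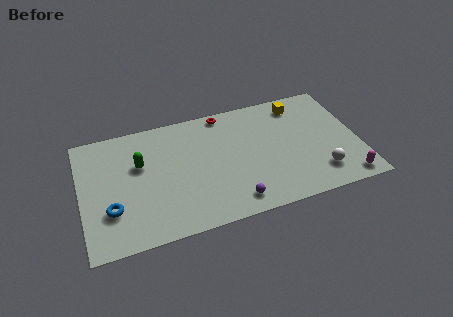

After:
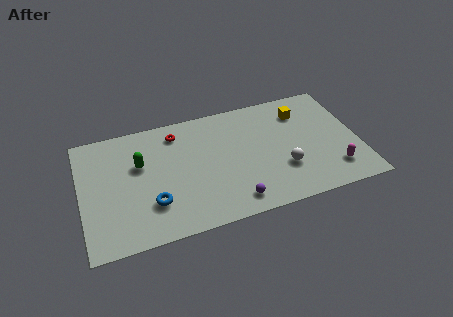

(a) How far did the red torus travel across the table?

2.9

The red torus moved from about (8.4, 7.9) to (5.6, 7.2), a distance of √(2.8² + 0.7²) ≈ 2.9.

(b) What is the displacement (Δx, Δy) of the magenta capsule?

(-0.6, 0.9)

The magenta capsule started near (14.8, 1.0) and ended near (14.2, 1.9).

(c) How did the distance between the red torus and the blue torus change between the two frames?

-3.6

Before: roughly 8.6 units apart; after: 5.0. That's 3.6 units closer together.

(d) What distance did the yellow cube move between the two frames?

0.6

From (12.7, 7.3) to (12.8, 6.7), the yellow cube covered √(0.1² + 0.6²) ≈ 0.6 units.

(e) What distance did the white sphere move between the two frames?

2.2

From (13.4, 1.9) to (11.4, 2.8), the white sphere covered √(2.0² + 0.9²) ≈ 2.2 units.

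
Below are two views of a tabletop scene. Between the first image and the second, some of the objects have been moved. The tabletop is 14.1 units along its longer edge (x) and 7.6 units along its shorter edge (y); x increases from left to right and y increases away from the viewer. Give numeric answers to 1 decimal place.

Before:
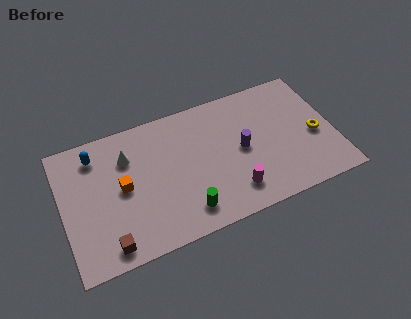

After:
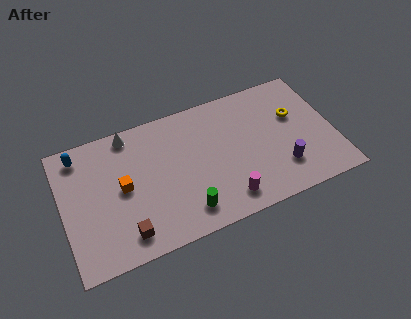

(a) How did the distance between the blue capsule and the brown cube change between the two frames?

+0.3

The distance was about 5.2 in the first image and 5.5 in the second, so they moved 0.3 units further apart.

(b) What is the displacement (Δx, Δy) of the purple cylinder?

(1.9, -1.8)

The purple cylinder started near (9.3, 3.8) and ended near (11.2, 2.0).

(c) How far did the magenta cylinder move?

0.5

From (8.6, 1.6) to (8.2, 1.3), the magenta cylinder covered √(0.4² + 0.3²) ≈ 0.5 units.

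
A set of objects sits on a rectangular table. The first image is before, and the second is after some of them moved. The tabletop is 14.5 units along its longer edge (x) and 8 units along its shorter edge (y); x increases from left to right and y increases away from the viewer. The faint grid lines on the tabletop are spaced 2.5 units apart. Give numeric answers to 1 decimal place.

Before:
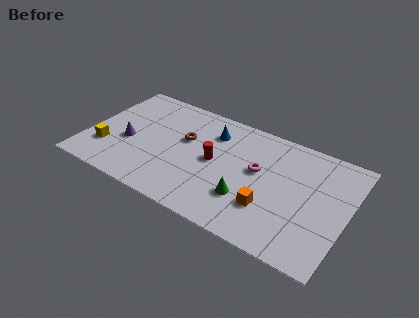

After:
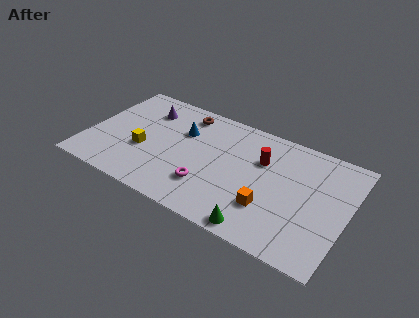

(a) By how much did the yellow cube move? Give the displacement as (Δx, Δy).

(2.0, 0.8)

The yellow cube was at about (1.2, 2.3) and moved to about (3.2, 3.1).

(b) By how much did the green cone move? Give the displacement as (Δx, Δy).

(0.9, -1.6)

From the two frames, the green cone sits at roughly (9.2, 2.4) before and (10.1, 0.8) after.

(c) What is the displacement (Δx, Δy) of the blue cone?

(-1.6, -0.7)

The blue cone was at about (6.7, 6.1) and moved to about (5.1, 5.4).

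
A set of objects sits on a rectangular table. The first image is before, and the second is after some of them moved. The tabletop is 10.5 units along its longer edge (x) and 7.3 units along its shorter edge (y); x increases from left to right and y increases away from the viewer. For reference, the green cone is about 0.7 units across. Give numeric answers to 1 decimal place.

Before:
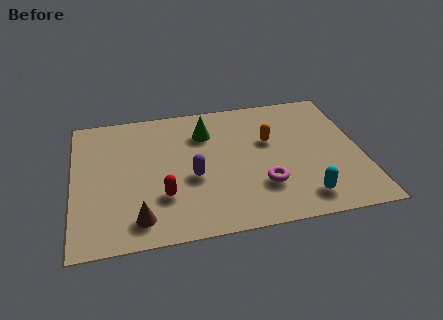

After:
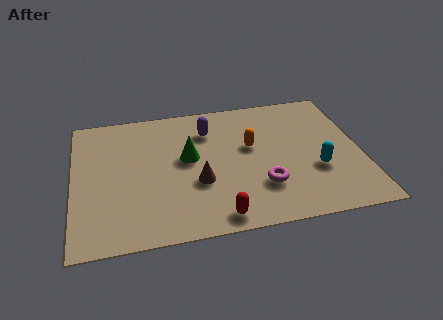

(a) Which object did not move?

the magenta torus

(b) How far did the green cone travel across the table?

1.5

The green cone was near (4.9, 5.4) before and (4.2, 4.1) after, so it travelled √(0.7² + 1.3²) ≈ 1.5 units.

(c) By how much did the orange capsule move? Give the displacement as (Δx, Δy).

(-0.7, -0.2)

The orange capsule started near (7.2, 4.5) and ended near (6.5, 4.3).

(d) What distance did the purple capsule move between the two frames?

2.6

The purple capsule moved from about (4.3, 3.0) to (5.0, 5.5), a distance of √(0.7² + 2.5²) ≈ 2.6.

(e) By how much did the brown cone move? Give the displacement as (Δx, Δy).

(2.2, 1.5)

The brown cone started near (2.3, 1.2) and ended near (4.5, 2.7).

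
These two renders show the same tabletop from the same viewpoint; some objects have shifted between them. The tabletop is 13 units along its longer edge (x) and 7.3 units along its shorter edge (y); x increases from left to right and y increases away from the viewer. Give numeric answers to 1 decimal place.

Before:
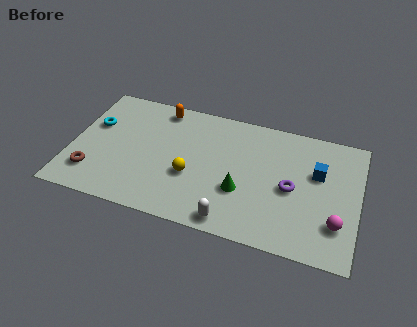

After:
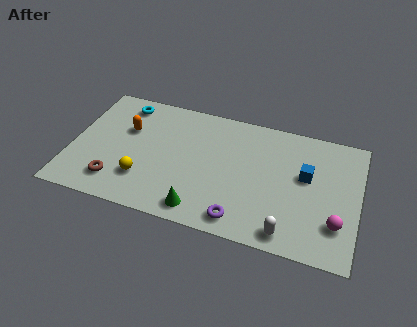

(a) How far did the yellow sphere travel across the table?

2.2

From (5.5, 2.8) to (3.4, 2.0), the yellow sphere covered √(2.1² + 0.8²) ≈ 2.2 units.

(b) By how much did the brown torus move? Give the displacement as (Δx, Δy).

(1.1, -0.2)

The brown torus was at about (1.1, 1.7) and moved to about (2.2, 1.5).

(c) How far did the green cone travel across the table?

2.3

The green cone moved from about (7.8, 2.6) to (6.1, 1.0), a distance of √(1.7² + 1.6²) ≈ 2.3.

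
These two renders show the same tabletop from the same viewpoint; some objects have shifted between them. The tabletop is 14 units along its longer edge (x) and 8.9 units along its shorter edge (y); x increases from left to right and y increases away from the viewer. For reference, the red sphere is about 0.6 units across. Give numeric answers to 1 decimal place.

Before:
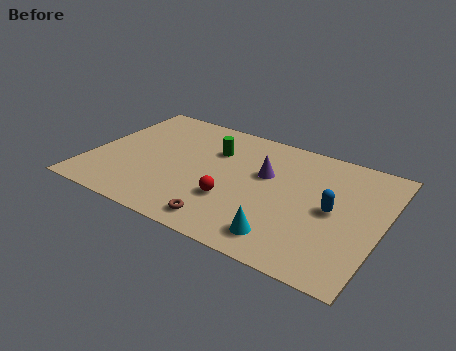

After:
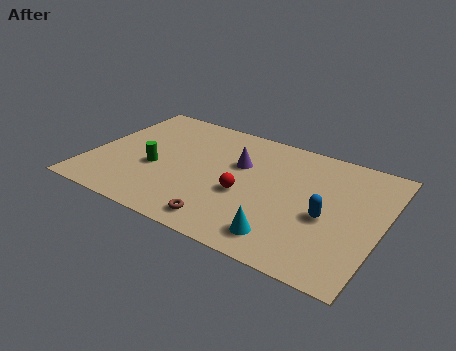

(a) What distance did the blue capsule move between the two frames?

0.6

The blue capsule moved from about (11.7, 4.4) to (11.5, 3.8), a distance of √(0.2² + 0.6²) ≈ 0.6.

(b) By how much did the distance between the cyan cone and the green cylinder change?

+0.7

They were about 6.2 units apart before and 6.9 after — 0.7 units further apart.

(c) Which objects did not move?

the brown torus and the cyan cone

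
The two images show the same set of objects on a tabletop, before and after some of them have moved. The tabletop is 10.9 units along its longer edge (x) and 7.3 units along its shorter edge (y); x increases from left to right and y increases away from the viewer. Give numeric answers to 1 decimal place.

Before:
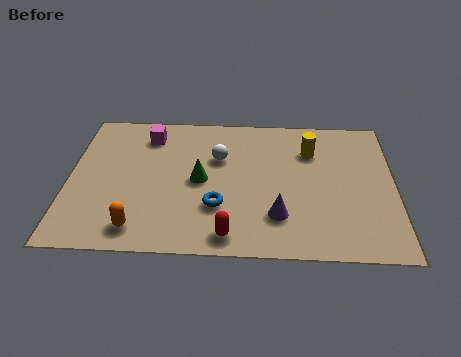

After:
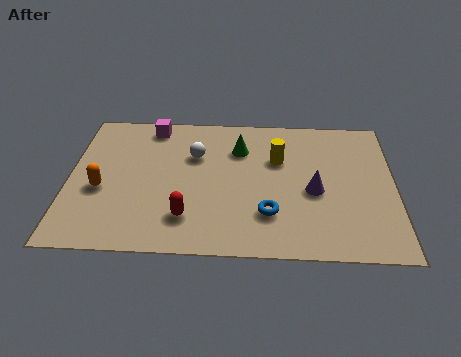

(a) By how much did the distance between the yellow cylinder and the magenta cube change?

-0.9

Before: roughly 5.5 units apart; after: 4.6. That's 0.9 units closer together.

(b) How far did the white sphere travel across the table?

0.8

The white sphere moved from about (5.0, 4.8) to (4.2, 4.9), a distance of √(0.8² + 0.1²) ≈ 0.8.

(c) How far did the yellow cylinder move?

1.2

From (8.1, 5.3) to (7.0, 4.8), the yellow cylinder covered √(1.1² + 0.5²) ≈ 1.2 units.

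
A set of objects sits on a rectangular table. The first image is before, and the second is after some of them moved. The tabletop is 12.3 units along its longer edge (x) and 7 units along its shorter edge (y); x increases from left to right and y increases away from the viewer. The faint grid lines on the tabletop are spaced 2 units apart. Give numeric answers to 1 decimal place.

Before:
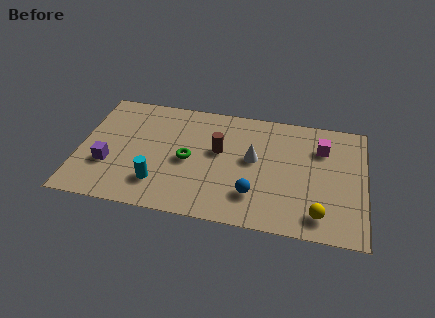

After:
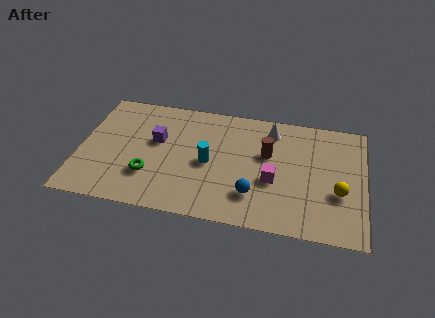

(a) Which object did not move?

the blue sphere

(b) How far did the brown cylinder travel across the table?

2.1

The brown cylinder was near (6.0, 4.1) before and (8.1, 4.3) after, so it travelled √(2.1² + 0.2²) ≈ 2.1 units.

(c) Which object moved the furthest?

the magenta cube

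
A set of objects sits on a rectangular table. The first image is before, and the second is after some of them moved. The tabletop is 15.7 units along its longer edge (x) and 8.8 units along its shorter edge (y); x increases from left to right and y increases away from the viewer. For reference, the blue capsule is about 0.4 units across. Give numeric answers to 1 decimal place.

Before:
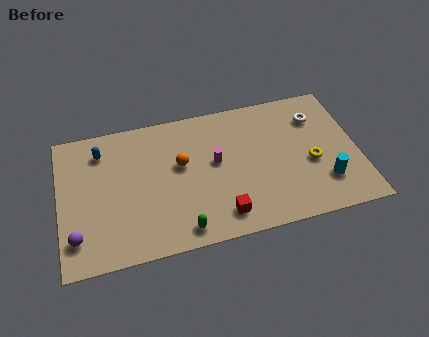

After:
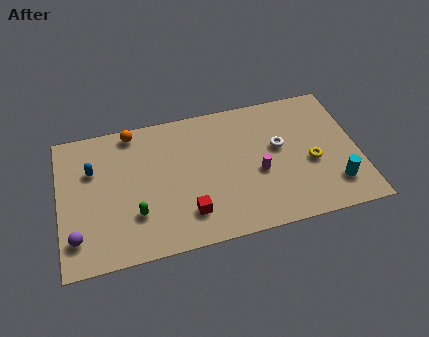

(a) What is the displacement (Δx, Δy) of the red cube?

(-1.7, 0.5)

From the two frames, the red cube sits at roughly (8.3, 1.5) before and (6.6, 2.0) after.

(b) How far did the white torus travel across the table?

2.6

From (13.7, 6.6) to (11.6, 5.1), the white torus covered √(2.1² + 1.5²) ≈ 2.6 units.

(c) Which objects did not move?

the yellow torus and the purple sphere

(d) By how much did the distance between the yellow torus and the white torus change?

-0.8

They were about 2.9 units apart before and 2.1 after — 0.8 units closer together.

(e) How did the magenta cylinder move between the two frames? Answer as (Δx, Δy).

(2.2, -1.2)

The magenta cylinder was at about (8.2, 4.9) and moved to about (10.4, 3.7).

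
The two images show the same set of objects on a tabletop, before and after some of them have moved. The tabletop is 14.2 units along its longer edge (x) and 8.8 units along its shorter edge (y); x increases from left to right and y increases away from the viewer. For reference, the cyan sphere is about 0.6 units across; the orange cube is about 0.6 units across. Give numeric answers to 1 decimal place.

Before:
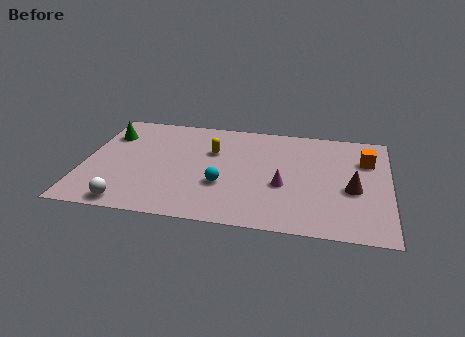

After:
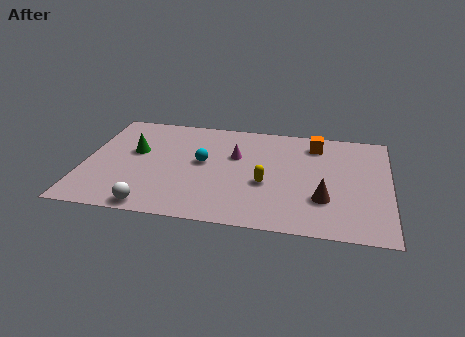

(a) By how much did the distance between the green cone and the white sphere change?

-1.2

They were about 5.7 units apart before and 4.5 after — 1.2 units closer together.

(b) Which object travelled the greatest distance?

the yellow capsule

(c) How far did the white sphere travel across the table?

1.1

From (2.3, 0.9) to (3.4, 0.8), the white sphere covered √(1.1² + 0.1²) ≈ 1.1 units.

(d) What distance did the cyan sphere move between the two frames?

2.0

The cyan sphere moved from about (6.5, 3.1) to (5.5, 4.8), a distance of √(1.0² + 1.7²) ≈ 2.0.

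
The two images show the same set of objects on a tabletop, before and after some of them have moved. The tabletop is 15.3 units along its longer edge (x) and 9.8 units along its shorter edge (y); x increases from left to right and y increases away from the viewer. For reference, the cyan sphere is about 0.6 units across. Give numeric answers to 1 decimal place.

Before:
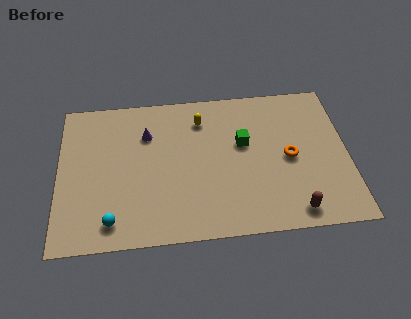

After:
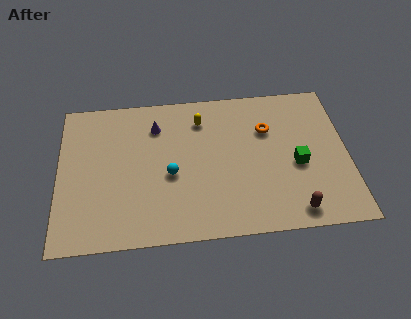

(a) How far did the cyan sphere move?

4.1

From (2.8, 1.5) to (5.9, 4.2), the cyan sphere covered √(3.1² + 2.7²) ≈ 4.1 units.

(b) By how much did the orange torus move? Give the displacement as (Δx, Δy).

(-1.1, 2.0)

The orange torus was at about (12.2, 4.7) and moved to about (11.1, 6.7).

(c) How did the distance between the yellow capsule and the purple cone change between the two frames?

-0.6

The distance was about 3.0 in the first image and 2.4 in the second, so they moved 0.6 units closer together.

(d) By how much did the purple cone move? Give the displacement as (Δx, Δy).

(0.5, 0.5)

The purple cone was at about (4.7, 7.0) and moved to about (5.2, 7.5).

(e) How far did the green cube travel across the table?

3.3

The green cube moved from about (9.8, 5.9) to (12.6, 4.2), a distance of √(2.8² + 1.7²) ≈ 3.3.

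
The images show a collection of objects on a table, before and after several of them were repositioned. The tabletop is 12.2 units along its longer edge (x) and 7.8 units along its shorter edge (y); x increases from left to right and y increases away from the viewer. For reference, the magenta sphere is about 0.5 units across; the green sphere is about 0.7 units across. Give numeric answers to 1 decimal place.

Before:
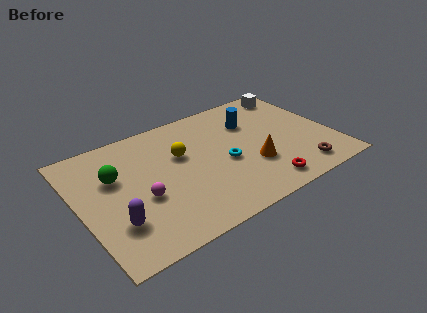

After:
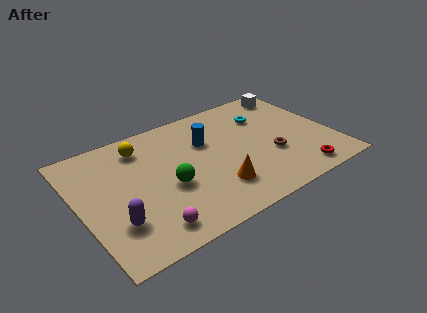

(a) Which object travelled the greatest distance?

the cyan torus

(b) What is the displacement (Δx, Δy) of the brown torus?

(-1.1, 1.6)

The brown torus was at about (10.2, 1.2) and moved to about (9.1, 2.8).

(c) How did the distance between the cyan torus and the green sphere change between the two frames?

+0.4

The distance was about 5.3 in the first image and 5.7 in the second, so they moved 0.4 units further apart.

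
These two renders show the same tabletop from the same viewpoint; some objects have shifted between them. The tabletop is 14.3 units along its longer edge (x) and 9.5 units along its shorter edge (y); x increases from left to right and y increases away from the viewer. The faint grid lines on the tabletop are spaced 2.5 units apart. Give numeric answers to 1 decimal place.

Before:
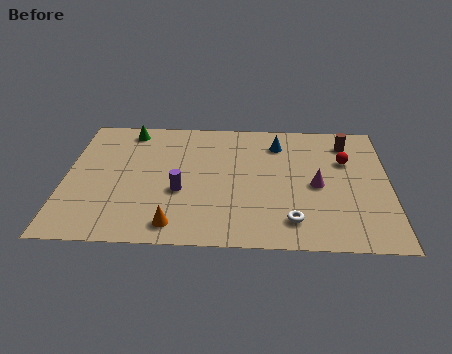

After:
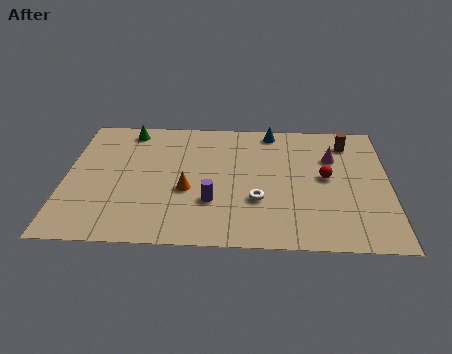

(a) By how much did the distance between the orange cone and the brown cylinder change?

-1.8

Before: roughly 9.9 units apart; after: 8.1. That's 1.8 units closer together.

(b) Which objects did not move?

the brown cylinder and the green cone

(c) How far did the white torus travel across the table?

2.1

The white torus moved from about (10.0, 1.8) to (8.5, 3.2), a distance of √(1.5² + 1.4²) ≈ 2.1.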